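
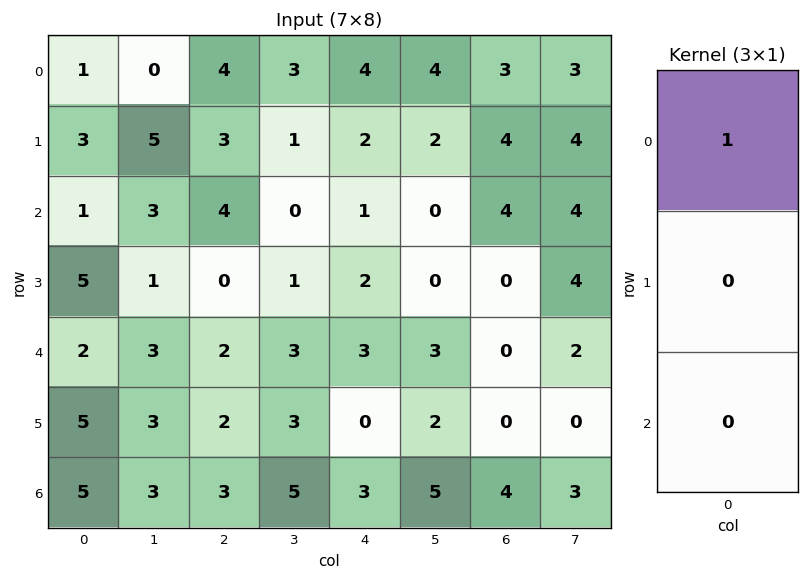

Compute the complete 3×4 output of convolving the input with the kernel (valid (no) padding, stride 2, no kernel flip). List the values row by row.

1 4 4 3
1 4 1 4
2 2 3 0

Output[0,0]: The receptive field on the input at this output position is [1 / 3 / 1]. Elementwise product with the kernel and sum: 1·1.
Output[0,1]: The receptive field on the input at this output position is [4 / 3 / 4]. Elementwise product with the kernel and sum: 4·1.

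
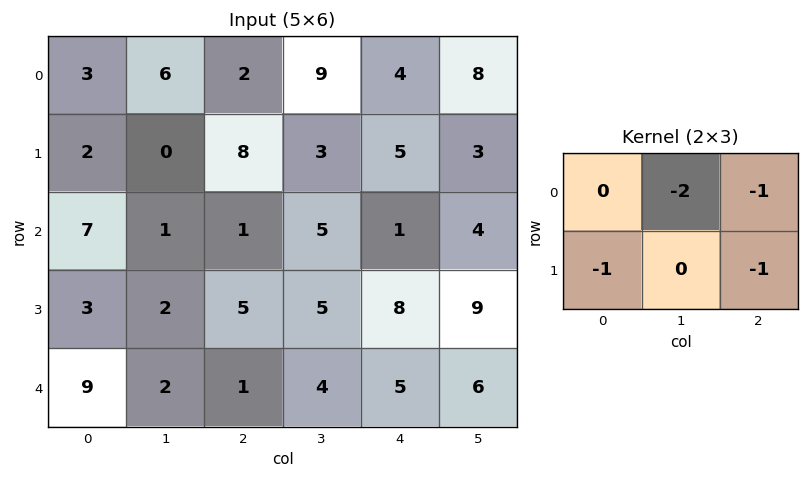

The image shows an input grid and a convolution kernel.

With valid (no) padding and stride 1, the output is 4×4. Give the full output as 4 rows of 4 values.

-24 -16 -35 -22
-16 -25 -13 -22
-11 -14 -24 -20
-19 -21 -24 -35

Output[0,0]: The receptive field on the input at this output position is [3 6 2 / 2 0 8]. Elementwise product with the kernel and sum: 6·-2 + 2·-1 + 2·-1 + 8·-1.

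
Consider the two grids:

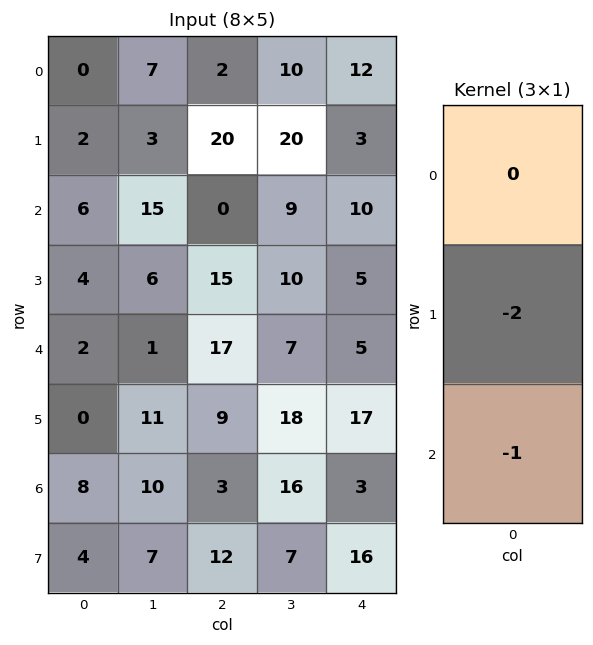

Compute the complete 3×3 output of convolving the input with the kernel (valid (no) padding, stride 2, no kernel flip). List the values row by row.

Output[0,0]: The receptive field on the input at this output position is [0 / 2 / 6]. Elementwise product with the kernel and sum: 2·-2 + 6·-1.
Output[0,1]: The receptive field on the input at this output position is [2 / 20 / 0]. Elementwise product with the kernel and sum: 20·-2 + 0·-1.

-10 -40 -16
-10 -47 -15
-8 -21 -37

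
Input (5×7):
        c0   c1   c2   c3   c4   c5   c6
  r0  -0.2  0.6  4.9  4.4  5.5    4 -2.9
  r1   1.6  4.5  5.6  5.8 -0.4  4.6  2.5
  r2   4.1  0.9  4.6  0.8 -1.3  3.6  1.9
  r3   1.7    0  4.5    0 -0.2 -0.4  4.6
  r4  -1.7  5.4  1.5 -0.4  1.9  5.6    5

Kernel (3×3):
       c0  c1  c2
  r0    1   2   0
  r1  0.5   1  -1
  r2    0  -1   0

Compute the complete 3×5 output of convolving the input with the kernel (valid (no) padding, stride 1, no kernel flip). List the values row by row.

Output[0,0]: The receptive field on the input at this output position is [-0.2 0.6 4.9 / 1.6 4.5 5.6 / 4.1 0.9 4.6]. Elementwise product with the kernel and sum: -0.2·1 + 0.6·2 + 1.6·0.5 + 4.5·1 + 5.6·-1 + 0.9·-1.

-0.2 7.85 21.9 14.6 11.8
8.95 15.45 21.6 0.7 10.25
-3.15 13.1 9.05 -3.5 -4.8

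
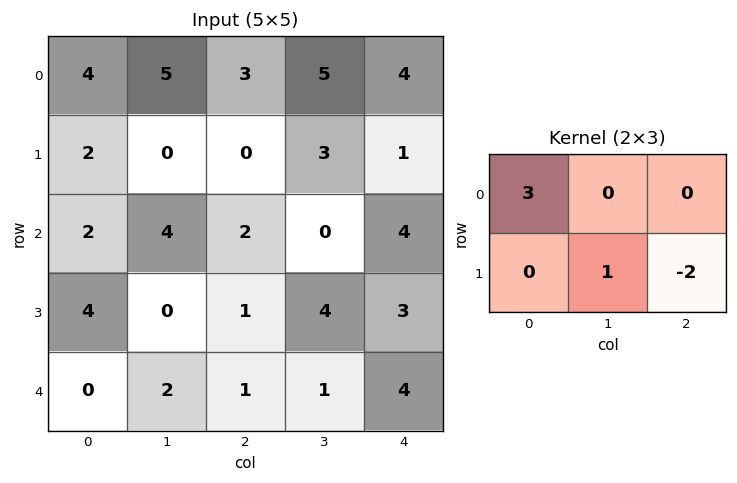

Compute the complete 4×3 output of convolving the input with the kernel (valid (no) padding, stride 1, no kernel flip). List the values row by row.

12 9 10
6 2 -8
4 5 4
12 -1 -4

Output[0,0]: The receptive field on the input at this output position is [4 5 3 / 2 0 0]. Elementwise product with the kernel and sum: 4·3 + 0·1 + 0·-2.
Output[0,1]: The receptive field on the input at this output position is [5 3 5 / 0 0 3]. Elementwise product with the kernel and sum: 5·3 + 0·1 + 3·-2.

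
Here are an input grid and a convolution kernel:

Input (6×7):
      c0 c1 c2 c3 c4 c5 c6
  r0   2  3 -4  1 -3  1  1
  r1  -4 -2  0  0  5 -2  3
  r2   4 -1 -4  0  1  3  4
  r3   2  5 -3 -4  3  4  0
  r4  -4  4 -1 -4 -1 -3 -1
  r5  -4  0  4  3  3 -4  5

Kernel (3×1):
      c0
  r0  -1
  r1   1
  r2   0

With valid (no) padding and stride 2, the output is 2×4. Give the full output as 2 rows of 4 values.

-6 4 8 2
-2 1 2 -4

Output[0,0]: The receptive field on the input at this output position is [2 / -4 / 4]. Elementwise product with the kernel and sum: 2·-1 + -4·1.
Output[0,1]: The receptive field on the input at this output position is [-4 / 0 / -4]. Elementwise product with the kernel and sum: -4·-1 + 0·1.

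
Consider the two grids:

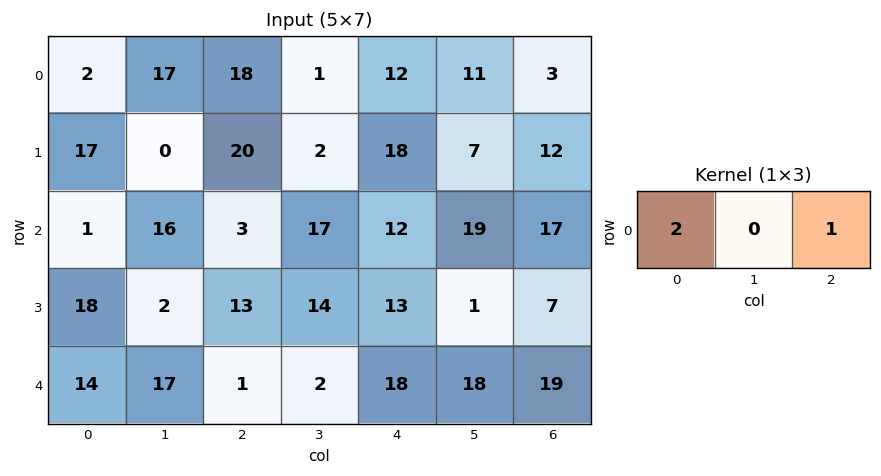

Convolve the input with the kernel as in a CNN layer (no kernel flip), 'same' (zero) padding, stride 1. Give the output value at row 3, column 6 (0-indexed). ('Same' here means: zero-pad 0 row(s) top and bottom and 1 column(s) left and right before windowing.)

The receptive field on the zero-padded input at this output position is [1 7 0]. Elementwise product with the kernel and sum: 1·2 + 0·1.

2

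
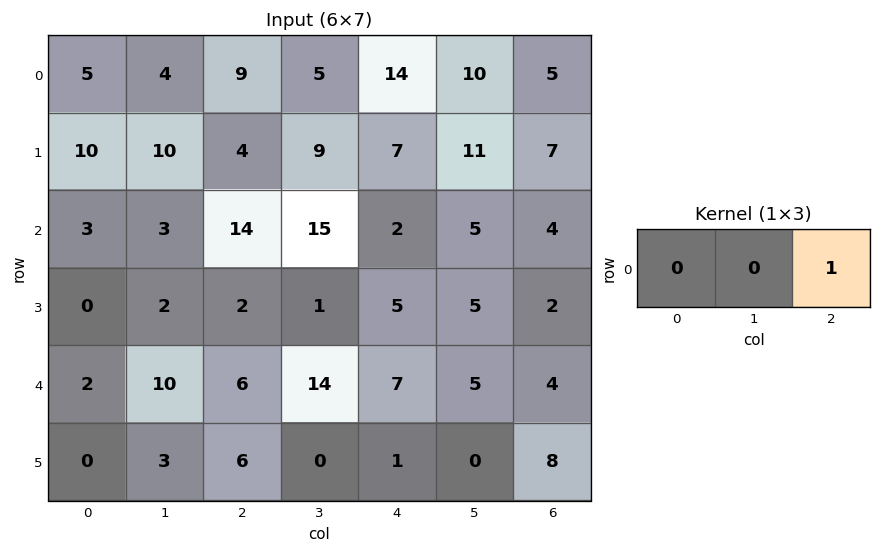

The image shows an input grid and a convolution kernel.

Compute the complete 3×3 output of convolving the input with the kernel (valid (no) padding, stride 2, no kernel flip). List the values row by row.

9 14 5
14 2 4
6 7 4

Output[0,0]: The receptive field on the input at this output position is [5 4 9]. Elementwise product with the kernel and sum: 9·1.
Output[0,1]: The receptive field on the input at this output position is [9 5 14]. Elementwise product with the kernel and sum: 14·1.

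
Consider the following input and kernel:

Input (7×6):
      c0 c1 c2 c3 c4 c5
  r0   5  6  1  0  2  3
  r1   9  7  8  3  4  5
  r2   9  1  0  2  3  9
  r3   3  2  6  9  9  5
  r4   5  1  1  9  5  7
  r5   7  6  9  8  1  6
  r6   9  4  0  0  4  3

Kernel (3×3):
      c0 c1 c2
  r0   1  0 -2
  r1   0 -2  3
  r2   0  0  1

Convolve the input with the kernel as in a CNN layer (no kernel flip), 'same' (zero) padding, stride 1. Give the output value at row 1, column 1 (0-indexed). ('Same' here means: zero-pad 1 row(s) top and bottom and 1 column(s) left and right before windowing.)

13

The receptive field on the zero-padded input at this output position is [5 6 1 / 9 7 8 / 9 1 0]. Elementwise product with the kernel and sum: 5·1 + 1·-2 + 7·-2 + 8·3 + 0·1.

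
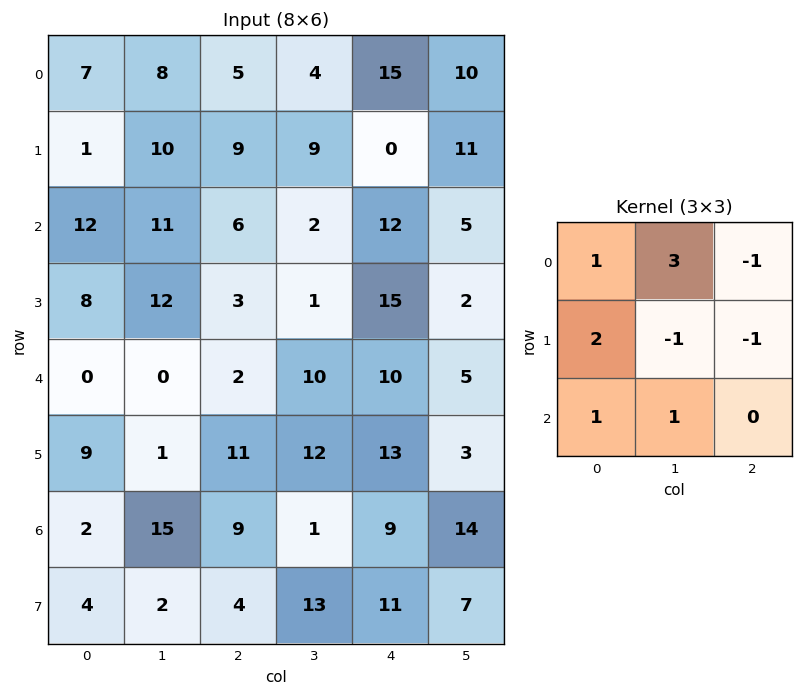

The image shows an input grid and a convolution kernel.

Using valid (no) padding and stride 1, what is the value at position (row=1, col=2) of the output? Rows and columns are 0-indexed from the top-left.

38

The receptive field on the input at this output position is [9 9 0 / 6 2 12 / 3 1 15]. Elementwise product with the kernel and sum: 9·1 + 9·3 + 0·-1 + 6·2 + 2·-1 + 12·-1 + 3·1 + 1·1.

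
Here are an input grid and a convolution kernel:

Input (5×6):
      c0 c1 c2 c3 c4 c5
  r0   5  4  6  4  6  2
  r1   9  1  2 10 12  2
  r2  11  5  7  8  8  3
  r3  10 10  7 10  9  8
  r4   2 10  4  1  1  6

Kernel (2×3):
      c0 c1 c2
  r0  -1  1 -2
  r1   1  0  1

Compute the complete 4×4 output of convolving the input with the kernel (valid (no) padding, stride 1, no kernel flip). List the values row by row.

-2 5 0 10
6 -6 -1 9
-3 6 1 12
-8 -12 -10 -10

Output[0,0]: The receptive field on the input at this output position is [5 4 6 / 9 1 2]. Elementwise product with the kernel and sum: 5·-1 + 4·1 + 6·-2 + 9·1 + 2·1.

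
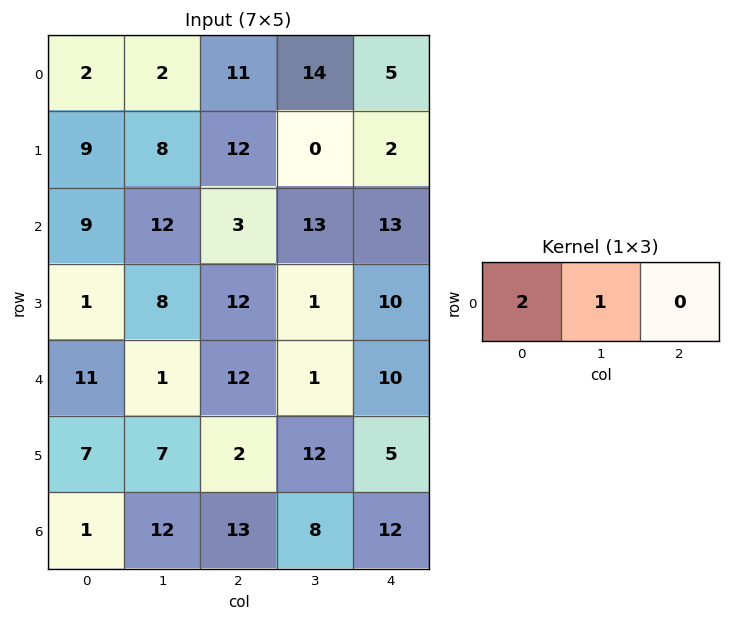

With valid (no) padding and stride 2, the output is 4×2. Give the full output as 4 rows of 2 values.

6 36
30 19
23 25
14 34

Output[0,0]: The receptive field on the input at this output position is [2 2 11]. Elementwise product with the kernel and sum: 2·2 + 2·1.
Output[0,1]: The receptive field on the input at this output position is [11 14 5]. Elementwise product with the kernel and sum: 11·2 + 14·1.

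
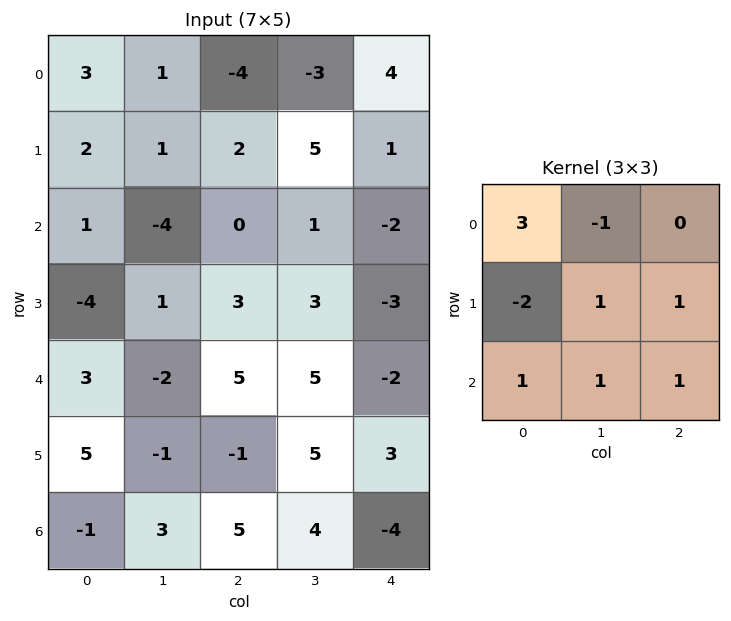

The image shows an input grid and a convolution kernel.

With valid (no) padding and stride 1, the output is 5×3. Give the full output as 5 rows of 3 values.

Output[0,0]: The receptive field on the input at this output position is [3 1 -4 / 2 1 2 / 1 -4 0]. Elementwise product with the kernel and sum: 3·3 + 1·-1 + 2·-2 + 1·1 + 2·1 + 1·1 + -4·1 + 0·1.

4 9 -8
-1 17 3
25 0 1
-13 17 6
6 7 25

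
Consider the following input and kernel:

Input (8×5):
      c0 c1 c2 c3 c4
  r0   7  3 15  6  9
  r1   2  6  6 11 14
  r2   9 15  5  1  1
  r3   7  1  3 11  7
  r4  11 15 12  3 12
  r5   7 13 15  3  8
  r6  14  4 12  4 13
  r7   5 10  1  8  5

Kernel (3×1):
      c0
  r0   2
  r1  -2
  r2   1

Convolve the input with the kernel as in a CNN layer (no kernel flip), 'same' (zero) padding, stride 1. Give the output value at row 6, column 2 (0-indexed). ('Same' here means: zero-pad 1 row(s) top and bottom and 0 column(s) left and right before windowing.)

7

The receptive field on the zero-padded input at this output position is [15 / 12 / 1]. Elementwise product with the kernel and sum: 15·2 + 12·-2 + 1·1.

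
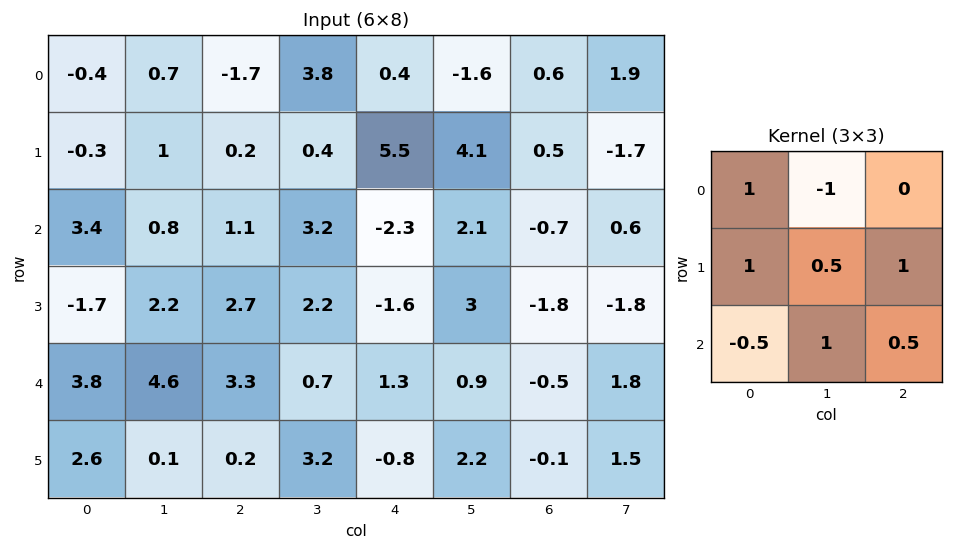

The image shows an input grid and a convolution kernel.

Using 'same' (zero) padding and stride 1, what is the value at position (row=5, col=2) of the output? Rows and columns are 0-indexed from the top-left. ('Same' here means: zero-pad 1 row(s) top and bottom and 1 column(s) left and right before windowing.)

4.7

The receptive field on the zero-padded input at this output position is [4.6 3.3 0.7 / 0.1 0.2 3.2 / 0 0 0]. Elementwise product with the kernel and sum: 4.6·1 + 3.3·-1 + 0.1·1 + 0.2·0.5 + 3.2·1 + 0·-0.5 + 0·1 + 0·0.5.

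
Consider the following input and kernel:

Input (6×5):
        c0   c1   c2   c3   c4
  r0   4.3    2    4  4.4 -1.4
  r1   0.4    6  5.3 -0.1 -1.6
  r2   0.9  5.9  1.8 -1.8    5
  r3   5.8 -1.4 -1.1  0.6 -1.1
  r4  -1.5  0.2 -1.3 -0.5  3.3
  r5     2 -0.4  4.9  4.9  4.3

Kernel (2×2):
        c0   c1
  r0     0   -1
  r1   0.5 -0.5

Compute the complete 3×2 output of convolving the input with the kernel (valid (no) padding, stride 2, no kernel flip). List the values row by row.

Output[0,0]: The receptive field on the input at this output position is [4.3 2 / 0.4 6]. Elementwise product with the kernel and sum: 2·-1 + 0.4·0.5 + 6·-0.5.
Output[0,1]: The receptive field on the input at this output position is [4 4.4 / 5.3 -0.1]. Elementwise product with the kernel and sum: 4.4·-1 + 5.3·0.5 + -0.1·-0.5.

-4.8 -1.7
-2.3 0.95
1 0.5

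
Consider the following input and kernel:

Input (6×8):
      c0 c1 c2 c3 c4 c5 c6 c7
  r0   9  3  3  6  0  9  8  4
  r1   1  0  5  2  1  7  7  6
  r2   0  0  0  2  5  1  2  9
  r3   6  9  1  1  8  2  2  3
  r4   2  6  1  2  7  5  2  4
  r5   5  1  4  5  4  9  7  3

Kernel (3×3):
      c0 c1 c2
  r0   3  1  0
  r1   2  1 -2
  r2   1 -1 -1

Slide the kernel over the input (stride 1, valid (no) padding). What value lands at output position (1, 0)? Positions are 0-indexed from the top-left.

The receptive field on the input at this output position is [1 0 5 / 0 0 0 / 6 9 1]. Elementwise product with the kernel and sum: 1·3 + 0·1 + 0·2 + 0·1 + 0·-2 + 6·1 + 9·-1 + 1·-1.

-1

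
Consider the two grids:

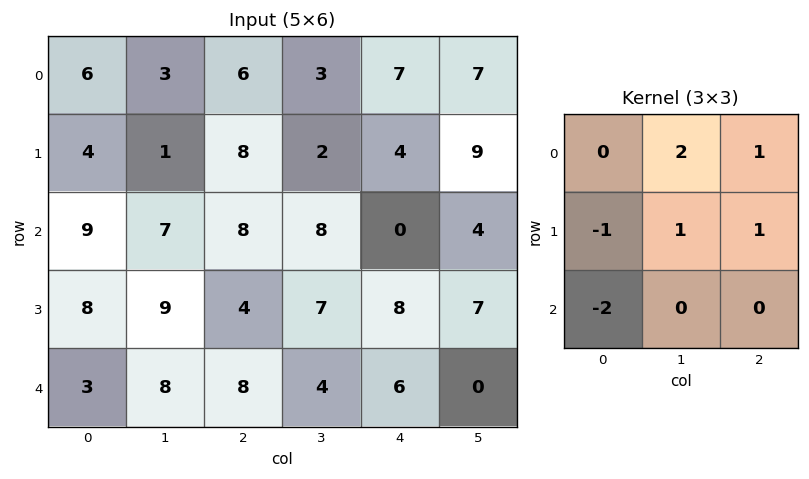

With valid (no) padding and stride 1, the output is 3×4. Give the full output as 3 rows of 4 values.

Output[0,0]: The receptive field on the input at this output position is [6 3 6 / 4 1 8 / 9 7 8]. Elementwise product with the kernel and sum: 3·2 + 6·1 + 4·-1 + 1·1 + 8·1 + 9·-2.

-1 10 -5 16
0 9 0 -1
21 10 11 4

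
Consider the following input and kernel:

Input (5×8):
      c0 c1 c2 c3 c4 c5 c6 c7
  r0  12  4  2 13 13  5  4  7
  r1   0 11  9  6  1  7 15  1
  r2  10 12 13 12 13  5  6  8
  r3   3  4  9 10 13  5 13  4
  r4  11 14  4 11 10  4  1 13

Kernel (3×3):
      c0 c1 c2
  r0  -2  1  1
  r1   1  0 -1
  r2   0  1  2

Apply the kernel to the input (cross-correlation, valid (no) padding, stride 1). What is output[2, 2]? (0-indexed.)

26

The receptive field on the input at this output position is [13 12 13 / 9 10 13 / 4 11 10]. Elementwise product with the kernel and sum: 13·-2 + 12·1 + 13·1 + 9·1 + 13·-1 + 11·1 + 10·2.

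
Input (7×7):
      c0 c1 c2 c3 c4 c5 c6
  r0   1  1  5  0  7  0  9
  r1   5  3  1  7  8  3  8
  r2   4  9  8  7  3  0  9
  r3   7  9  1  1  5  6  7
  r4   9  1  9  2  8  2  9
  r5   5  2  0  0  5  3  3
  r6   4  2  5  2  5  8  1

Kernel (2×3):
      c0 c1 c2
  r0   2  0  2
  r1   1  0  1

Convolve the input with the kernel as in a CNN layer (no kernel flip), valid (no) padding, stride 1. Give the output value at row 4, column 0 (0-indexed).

41

The receptive field on the input at this output position is [9 1 9 / 5 2 0]. Elementwise product with the kernel and sum: 9·2 + 9·2 + 5·1 + 0·1.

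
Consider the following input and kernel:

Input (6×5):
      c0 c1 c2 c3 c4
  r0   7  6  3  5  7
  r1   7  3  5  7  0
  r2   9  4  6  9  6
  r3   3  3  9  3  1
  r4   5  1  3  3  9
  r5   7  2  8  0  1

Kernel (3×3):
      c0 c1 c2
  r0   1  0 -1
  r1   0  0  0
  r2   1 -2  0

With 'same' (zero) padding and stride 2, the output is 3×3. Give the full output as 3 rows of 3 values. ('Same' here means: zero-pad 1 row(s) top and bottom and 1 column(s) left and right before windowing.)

Output[0,0]: The receptive field on the zero-padded input at this output position is [0 0 0 / 0 7 6 / 0 7 3]. Elementwise product with the kernel and sum: 0·1 + 0·-1 + 0·1 + 7·-2.
Output[0,1]: The receptive field on the zero-padded input at this output position is [0 0 0 / 6 3 5 / 3 5 7]. Elementwise product with the kernel and sum: 0·1 + 0·-1 + 3·1 + 5·-2.

-14 -7 7
-9 -19 8
-17 -14 1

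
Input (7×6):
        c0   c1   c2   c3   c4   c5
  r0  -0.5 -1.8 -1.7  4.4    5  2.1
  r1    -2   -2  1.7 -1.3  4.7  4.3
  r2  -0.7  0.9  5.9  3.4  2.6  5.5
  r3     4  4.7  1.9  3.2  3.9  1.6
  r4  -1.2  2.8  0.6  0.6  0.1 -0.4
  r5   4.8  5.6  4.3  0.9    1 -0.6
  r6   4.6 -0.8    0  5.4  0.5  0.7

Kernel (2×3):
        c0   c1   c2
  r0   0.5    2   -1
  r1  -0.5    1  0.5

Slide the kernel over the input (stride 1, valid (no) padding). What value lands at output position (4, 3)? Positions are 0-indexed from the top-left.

1.15

The receptive field on the input at this output position is [0.6 0.1 -0.4 / 0.9 1 -0.6]. Elementwise product with the kernel and sum: 0.6·0.5 + 0.1·2 + -0.4·-1 + 0.9·-0.5 + 1·1 + -0.6·0.5.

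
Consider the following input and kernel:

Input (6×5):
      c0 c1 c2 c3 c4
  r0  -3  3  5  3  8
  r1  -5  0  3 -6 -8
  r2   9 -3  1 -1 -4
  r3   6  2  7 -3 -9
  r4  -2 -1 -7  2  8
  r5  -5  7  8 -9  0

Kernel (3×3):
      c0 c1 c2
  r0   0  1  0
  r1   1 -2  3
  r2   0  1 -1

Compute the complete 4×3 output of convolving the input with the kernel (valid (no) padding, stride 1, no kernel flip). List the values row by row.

Output[0,0]: The receptive field on the input at this output position is [-3 3 5 / -5 0 3 / 9 -3 1]. Elementwise product with the kernel and sum: 3·1 + -5·1 + 0·-2 + 3·3 + -3·1 + 1·-1.

3 -17 -3
13 5 -9
26 -29 -21
-20 43 1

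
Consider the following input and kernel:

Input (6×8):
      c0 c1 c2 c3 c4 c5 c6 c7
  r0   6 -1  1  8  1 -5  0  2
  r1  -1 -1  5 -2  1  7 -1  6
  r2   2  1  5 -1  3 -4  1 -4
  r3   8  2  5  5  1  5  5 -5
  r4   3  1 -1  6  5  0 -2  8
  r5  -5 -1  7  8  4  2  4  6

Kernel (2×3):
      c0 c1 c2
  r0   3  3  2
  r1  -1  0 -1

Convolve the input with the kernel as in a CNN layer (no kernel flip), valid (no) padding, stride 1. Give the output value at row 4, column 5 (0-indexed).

2

The receptive field on the input at this output position is [0 -2 8 / 2 4 6]. Elementwise product with the kernel and sum: 0·3 + -2·3 + 8·2 + 2·-1 + 6·-1.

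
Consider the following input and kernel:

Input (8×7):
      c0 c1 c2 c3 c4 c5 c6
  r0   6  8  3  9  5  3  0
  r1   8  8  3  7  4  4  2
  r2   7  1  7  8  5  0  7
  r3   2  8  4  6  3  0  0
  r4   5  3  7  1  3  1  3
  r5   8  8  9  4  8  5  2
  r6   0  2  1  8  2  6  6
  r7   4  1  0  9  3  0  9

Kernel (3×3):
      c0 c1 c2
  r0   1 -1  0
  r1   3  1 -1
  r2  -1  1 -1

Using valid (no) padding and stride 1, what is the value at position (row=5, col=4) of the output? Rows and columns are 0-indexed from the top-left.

-3

The receptive field on the input at this output position is [8 5 2 / 2 6 6 / 3 0 9]. Elementwise product with the kernel and sum: 8·1 + 5·-1 + 2·3 + 6·1 + 6·-1 + 3·-1 + 0·1 + 9·-1.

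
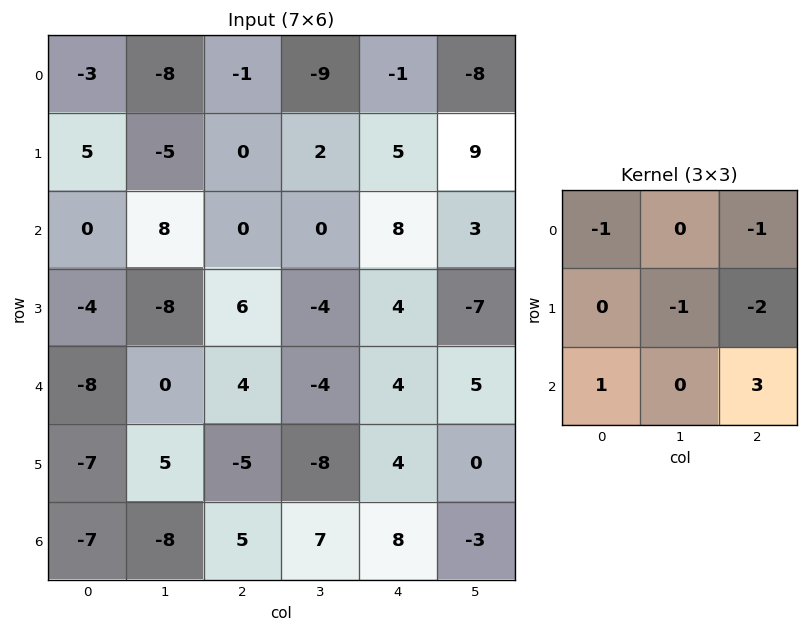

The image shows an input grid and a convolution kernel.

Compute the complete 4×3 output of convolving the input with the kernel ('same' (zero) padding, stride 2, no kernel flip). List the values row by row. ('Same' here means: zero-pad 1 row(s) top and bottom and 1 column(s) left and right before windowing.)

Output[0,0]: The receptive field on the zero-padded input at this output position is [0 0 0 / 0 -3 -8 / 0 5 -5]. Elementwise product with the kernel and sum: 0·-1 + 0·-1 + -3·-1 + -8·-2 + 0·1 + -5·3.

4 20 46
-35 -17 -50
31 -3 -11
18 -16 6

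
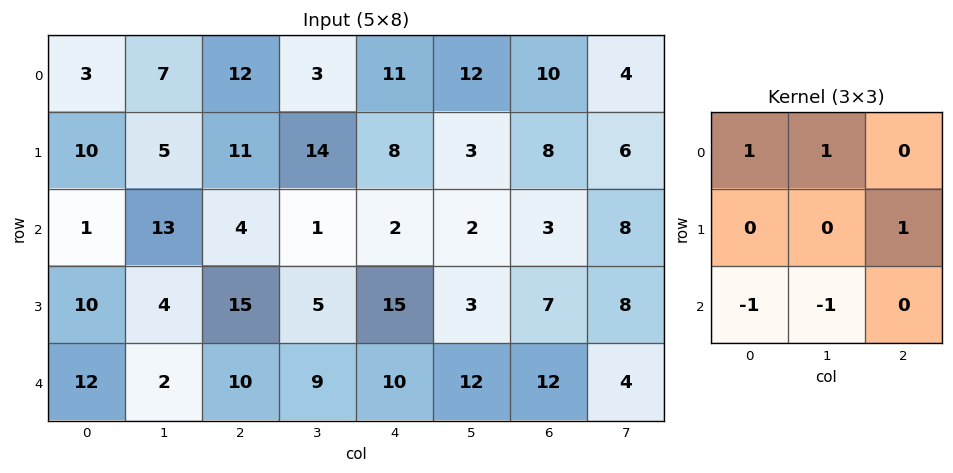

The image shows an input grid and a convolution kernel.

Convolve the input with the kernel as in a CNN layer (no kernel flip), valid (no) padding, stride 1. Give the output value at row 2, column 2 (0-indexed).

1

The receptive field on the input at this output position is [4 1 2 / 15 5 15 / 10 9 10]. Elementwise product with the kernel and sum: 4·1 + 1·1 + 15·1 + 10·-1 + 9·-1.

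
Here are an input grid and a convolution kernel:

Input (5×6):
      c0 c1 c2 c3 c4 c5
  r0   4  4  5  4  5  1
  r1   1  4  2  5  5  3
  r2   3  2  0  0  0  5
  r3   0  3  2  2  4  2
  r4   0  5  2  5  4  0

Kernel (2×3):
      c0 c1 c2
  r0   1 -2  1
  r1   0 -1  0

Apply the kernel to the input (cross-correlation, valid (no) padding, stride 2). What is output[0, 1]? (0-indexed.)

The receptive field on the input at this output position is [5 4 5 / 2 5 5]. Elementwise product with the kernel and sum: 5·1 + 4·-2 + 5·1 + 5·-1.

-3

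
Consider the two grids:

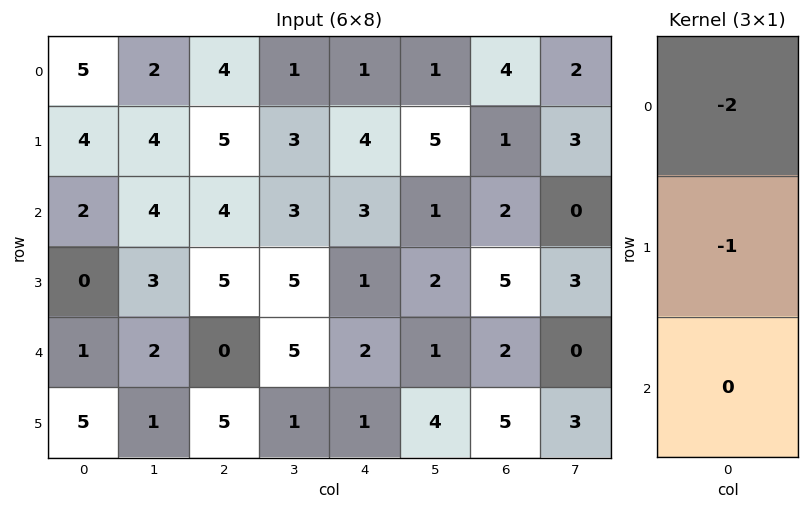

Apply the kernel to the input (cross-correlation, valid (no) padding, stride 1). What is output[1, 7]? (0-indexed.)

-6

The receptive field on the input at this output position is [3 / 0 / 3]. Elementwise product with the kernel and sum: 3·-2 + 0·-1.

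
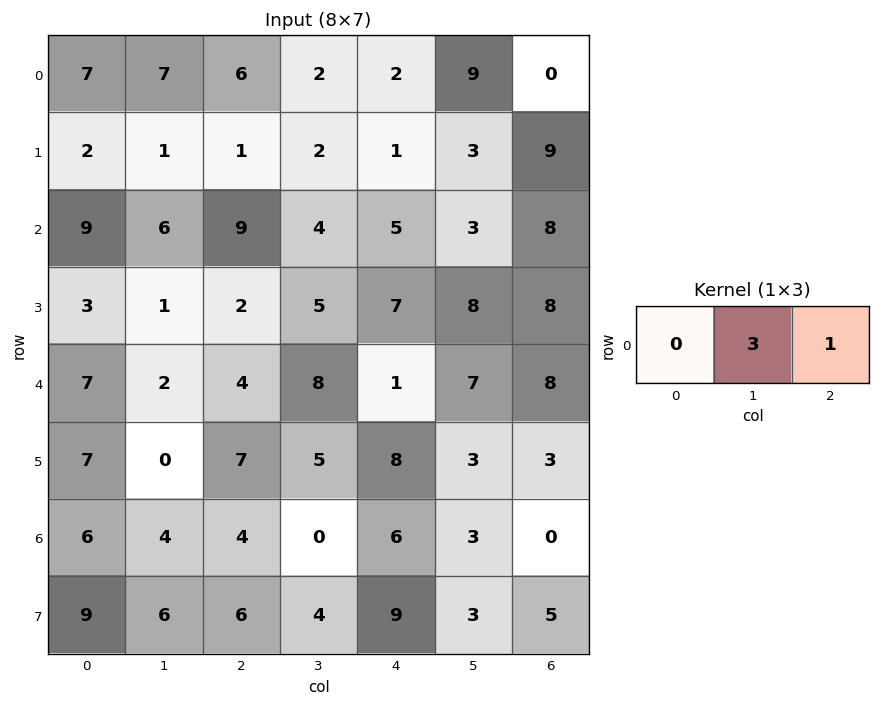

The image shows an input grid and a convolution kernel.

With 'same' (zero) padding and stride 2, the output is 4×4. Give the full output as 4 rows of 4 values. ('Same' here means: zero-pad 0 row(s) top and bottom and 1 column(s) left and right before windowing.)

28 20 15 0
33 31 18 24
23 20 10 24
22 12 21 0

Output[0,0]: The receptive field on the zero-padded input at this output position is [0 7 7]. Elementwise product with the kernel and sum: 7·3 + 7·1.
Output[0,1]: The receptive field on the zero-padded input at this output position is [7 6 2]. Elementwise product with the kernel and sum: 6·3 + 2·1.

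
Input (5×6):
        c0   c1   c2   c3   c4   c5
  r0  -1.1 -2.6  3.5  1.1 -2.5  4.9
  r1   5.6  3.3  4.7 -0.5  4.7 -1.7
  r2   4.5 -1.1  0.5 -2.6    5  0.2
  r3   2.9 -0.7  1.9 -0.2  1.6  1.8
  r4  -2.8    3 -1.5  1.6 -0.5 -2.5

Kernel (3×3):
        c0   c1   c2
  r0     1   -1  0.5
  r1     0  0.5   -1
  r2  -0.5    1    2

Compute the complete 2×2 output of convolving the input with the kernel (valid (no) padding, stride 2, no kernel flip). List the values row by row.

-2.15 3.35
5 5.25

Output[0,0]: The receptive field on the input at this output position is [-1.1 -2.6 3.5 / 5.6 3.3 4.7 / 4.5 -1.1 0.5]. Elementwise product with the kernel and sum: -1.1·1 + -2.6·-1 + 3.5·0.5 + 3.3·0.5 + 4.7·-1 + 4.5·-0.5 + -1.1·1 + 0.5·2.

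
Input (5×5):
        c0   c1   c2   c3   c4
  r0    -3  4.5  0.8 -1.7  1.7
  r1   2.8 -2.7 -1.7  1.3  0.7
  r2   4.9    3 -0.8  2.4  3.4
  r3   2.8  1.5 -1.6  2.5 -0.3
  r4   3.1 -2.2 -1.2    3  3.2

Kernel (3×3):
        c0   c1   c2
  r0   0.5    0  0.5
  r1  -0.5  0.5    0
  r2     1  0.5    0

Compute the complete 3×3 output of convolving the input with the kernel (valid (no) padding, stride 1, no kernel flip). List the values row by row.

2.55 4.5 3.15
3.15 -1.9 0.75
3.4 -1.65 3.65

Output[0,0]: The receptive field on the input at this output position is [-3 4.5 0.8 / 2.8 -2.7 -1.7 / 4.9 3 -0.8]. Elementwise product with the kernel and sum: -3·0.5 + 0.8·0.5 + 2.8·-0.5 + -2.7·0.5 + 4.9·1 + 3·0.5.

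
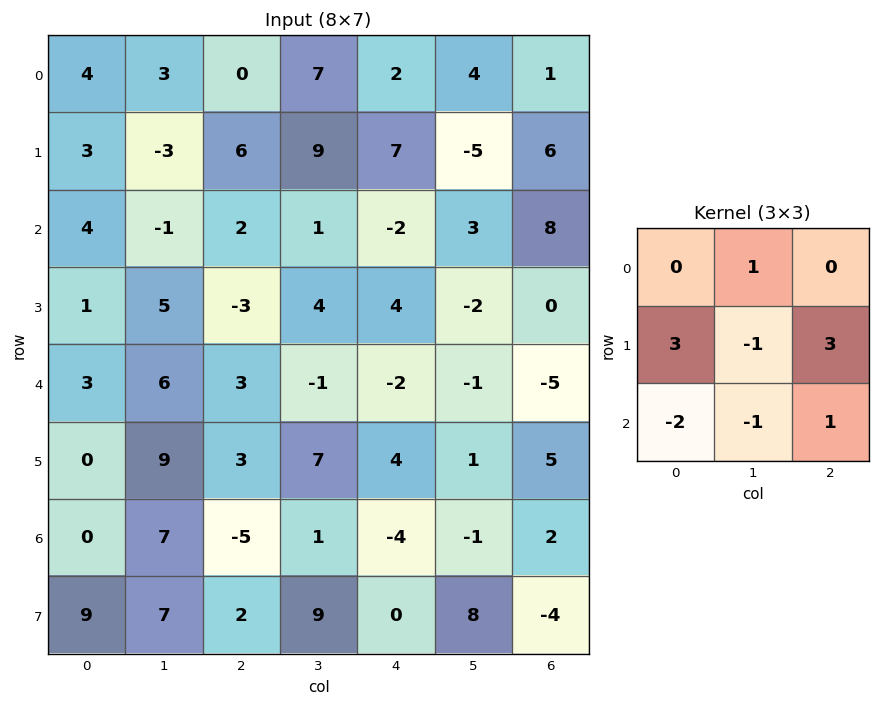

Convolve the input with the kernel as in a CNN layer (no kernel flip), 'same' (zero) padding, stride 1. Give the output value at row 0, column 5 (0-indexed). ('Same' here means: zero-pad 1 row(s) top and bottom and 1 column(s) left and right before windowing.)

2

The receptive field on the zero-padded input at this output position is [0 0 0 / 2 4 1 / 7 -5 6]. Elementwise product with the kernel and sum: 0·1 + 2·3 + 4·-1 + 1·3 + 7·-2 + -5·-1 + 6·1.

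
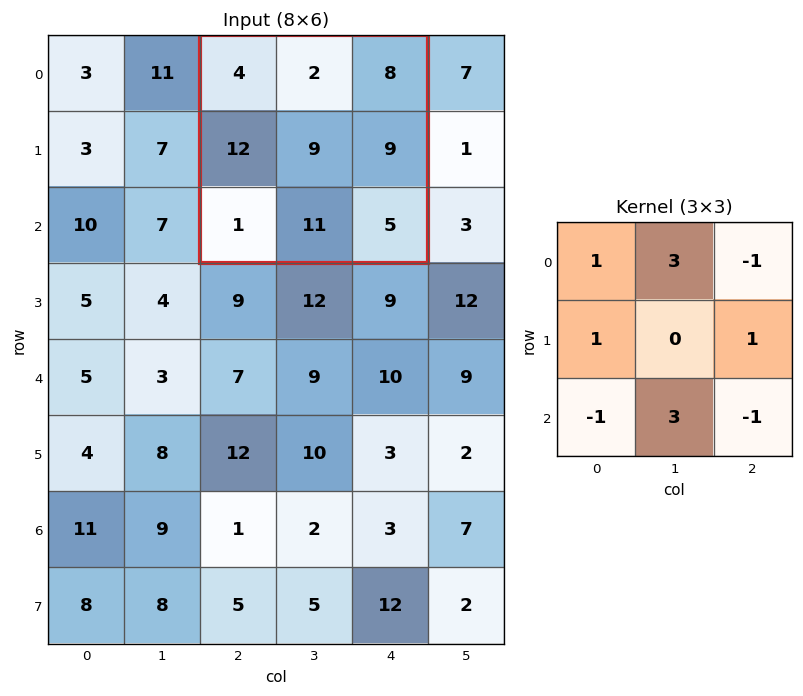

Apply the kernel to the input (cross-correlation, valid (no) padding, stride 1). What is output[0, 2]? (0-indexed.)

The receptive field on the input at this output position is [4 2 8 / 12 9 9 / 1 11 5]. Elementwise product with the kernel and sum: 4·1 + 2·3 + 8·-1 + 12·1 + 9·1 + 1·-1 + 11·3 + 5·-1.

50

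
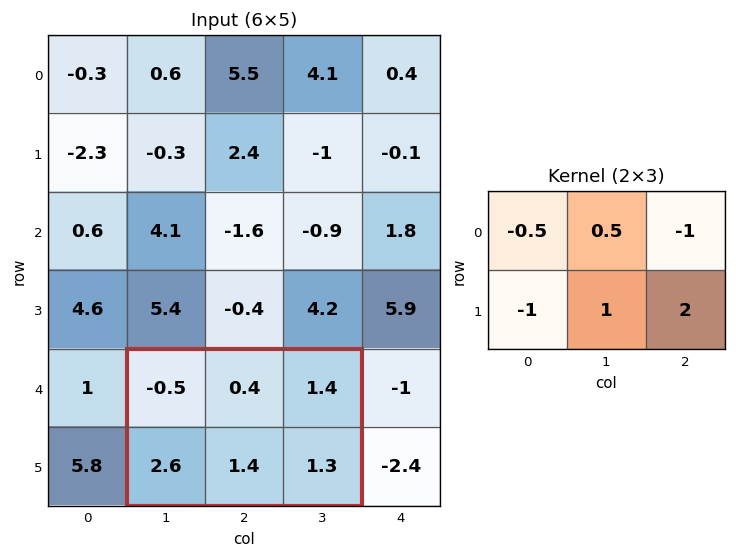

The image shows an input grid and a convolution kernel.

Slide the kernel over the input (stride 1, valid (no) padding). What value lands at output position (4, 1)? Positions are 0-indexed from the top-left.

0.45

The receptive field on the input at this output position is [-0.5 0.4 1.4 / 2.6 1.4 1.3]. Elementwise product with the kernel and sum: -0.5·-0.5 + 0.4·0.5 + 1.4·-1 + 2.6·-1 + 1.4·1 + 1.3·2.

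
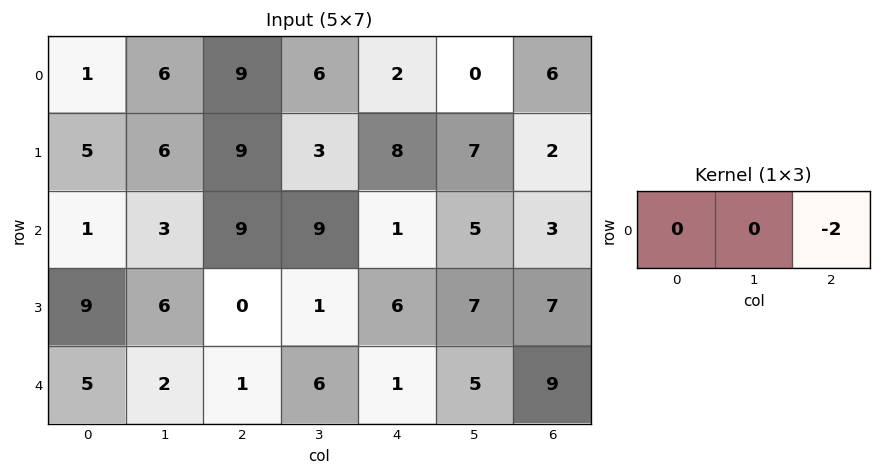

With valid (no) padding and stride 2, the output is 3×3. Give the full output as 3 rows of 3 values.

-18 -4 -12
-18 -2 -6
-2 -2 -18

Output[0,0]: The receptive field on the input at this output position is [1 6 9]. Elementwise product with the kernel and sum: 9·-2.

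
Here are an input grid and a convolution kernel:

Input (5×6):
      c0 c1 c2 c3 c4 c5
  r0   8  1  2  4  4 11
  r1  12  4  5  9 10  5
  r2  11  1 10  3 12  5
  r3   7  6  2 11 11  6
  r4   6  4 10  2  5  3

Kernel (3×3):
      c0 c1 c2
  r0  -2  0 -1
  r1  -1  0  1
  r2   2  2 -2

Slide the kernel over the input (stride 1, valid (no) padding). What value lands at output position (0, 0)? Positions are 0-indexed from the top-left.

-21

The receptive field on the input at this output position is [8 1 2 / 12 4 5 / 11 1 10]. Elementwise product with the kernel and sum: 8·-2 + 2·-1 + 12·-1 + 5·1 + 11·2 + 1·2 + 10·-2.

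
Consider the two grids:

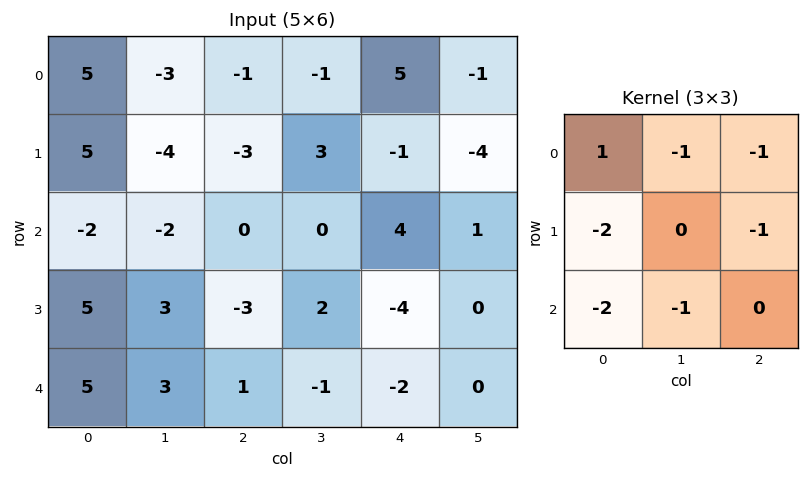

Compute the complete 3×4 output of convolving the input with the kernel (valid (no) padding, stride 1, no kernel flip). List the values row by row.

Output[0,0]: The receptive field on the input at this output position is [5 -3 -1 / 5 -4 -3 / -2 -2 0]. Elementwise product with the kernel and sum: 5·1 + -3·-1 + -1·-1 + 5·-2 + -3·-1 + -2·-2 + -2·-1.

8 8 2 -11
3 -3 -5 7
-20 -17 5 -5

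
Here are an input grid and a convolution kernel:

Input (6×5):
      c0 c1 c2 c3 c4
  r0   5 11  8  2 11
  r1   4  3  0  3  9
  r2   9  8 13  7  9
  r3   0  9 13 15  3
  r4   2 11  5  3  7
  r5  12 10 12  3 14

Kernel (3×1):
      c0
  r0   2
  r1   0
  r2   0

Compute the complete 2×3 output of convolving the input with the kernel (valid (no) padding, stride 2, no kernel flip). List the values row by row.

10 16 22
18 26 18

Output[0,0]: The receptive field on the input at this output position is [5 / 4 / 9]. Elementwise product with the kernel and sum: 5·2.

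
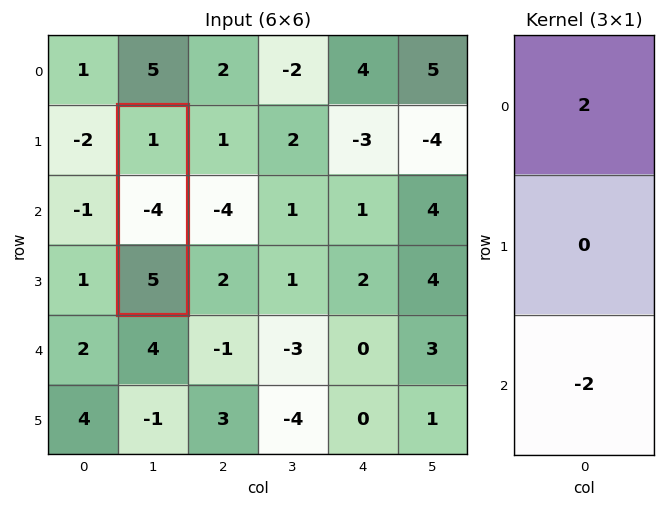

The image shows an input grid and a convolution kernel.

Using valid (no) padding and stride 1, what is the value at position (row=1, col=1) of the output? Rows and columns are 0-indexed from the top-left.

The receptive field on the input at this output position is [1 / -4 / 5]. Elementwise product with the kernel and sum: 1·2 + 5·-2.

-8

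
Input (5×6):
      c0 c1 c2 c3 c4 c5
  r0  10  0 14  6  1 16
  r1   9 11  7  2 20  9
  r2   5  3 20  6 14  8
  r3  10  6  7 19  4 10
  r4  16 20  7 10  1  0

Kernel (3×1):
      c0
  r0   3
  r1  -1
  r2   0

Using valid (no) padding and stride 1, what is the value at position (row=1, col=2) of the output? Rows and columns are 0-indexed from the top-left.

1

The receptive field on the input at this output position is [7 / 20 / 7]. Elementwise product with the kernel and sum: 7·3 + 20·-1.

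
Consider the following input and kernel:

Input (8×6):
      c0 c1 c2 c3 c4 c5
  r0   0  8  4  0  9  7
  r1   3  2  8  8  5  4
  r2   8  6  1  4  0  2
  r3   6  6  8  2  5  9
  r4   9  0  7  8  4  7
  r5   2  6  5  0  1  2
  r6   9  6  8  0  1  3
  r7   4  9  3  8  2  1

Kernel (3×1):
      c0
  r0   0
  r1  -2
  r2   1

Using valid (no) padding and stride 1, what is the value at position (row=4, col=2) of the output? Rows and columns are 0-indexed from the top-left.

The receptive field on the input at this output position is [7 / 5 / 8]. Elementwise product with the kernel and sum: 5·-2 + 8·1.

-2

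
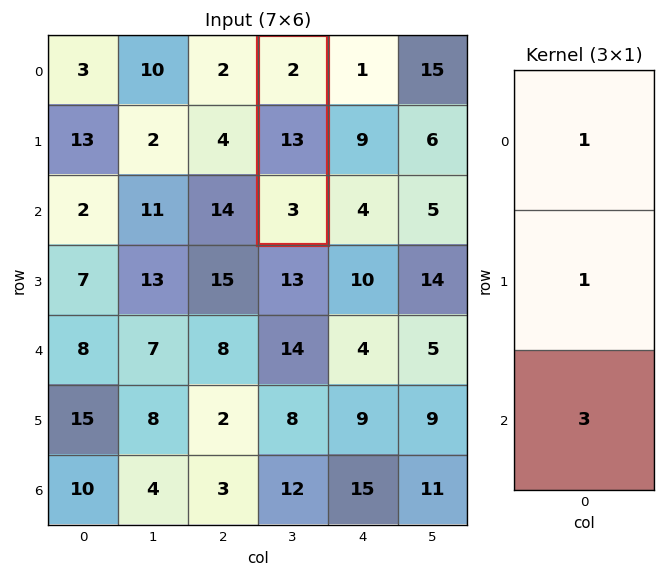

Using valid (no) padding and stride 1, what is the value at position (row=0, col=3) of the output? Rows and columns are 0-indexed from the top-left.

The receptive field on the input at this output position is [2 / 13 / 3]. Elementwise product with the kernel and sum: 2·1 + 13·1 + 3·3.

24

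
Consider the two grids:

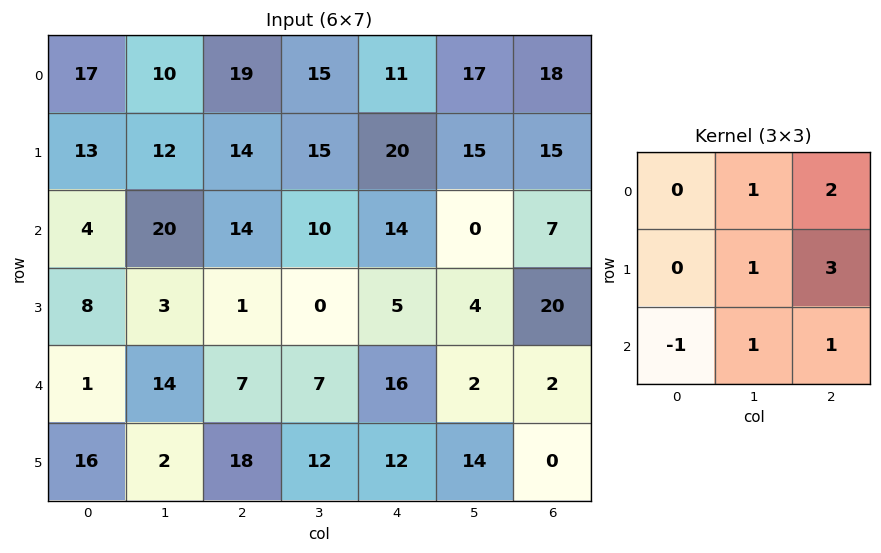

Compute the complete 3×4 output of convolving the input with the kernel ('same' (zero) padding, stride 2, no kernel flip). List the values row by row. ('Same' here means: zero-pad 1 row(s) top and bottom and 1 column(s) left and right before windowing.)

Output[0,0]: The receptive field on the zero-padded input at this output position is [0 0 0 / 0 17 10 / 0 13 12]. Elementwise product with the kernel and sum: 0·1 + 0·2 + 17·1 + 10·3 + 0·-1 + 13·1 + 12·1.
Output[0,1]: The receptive field on the zero-padded input at this output position is [0 0 0 / 10 19 15 / 12 14 15]. Elementwise product with the kernel and sum: 0·1 + 0·2 + 19·1 + 15·3 + 12·-1 + 14·1 + 15·1.

72 81 82 18
112 86 73 38
75 57 49 8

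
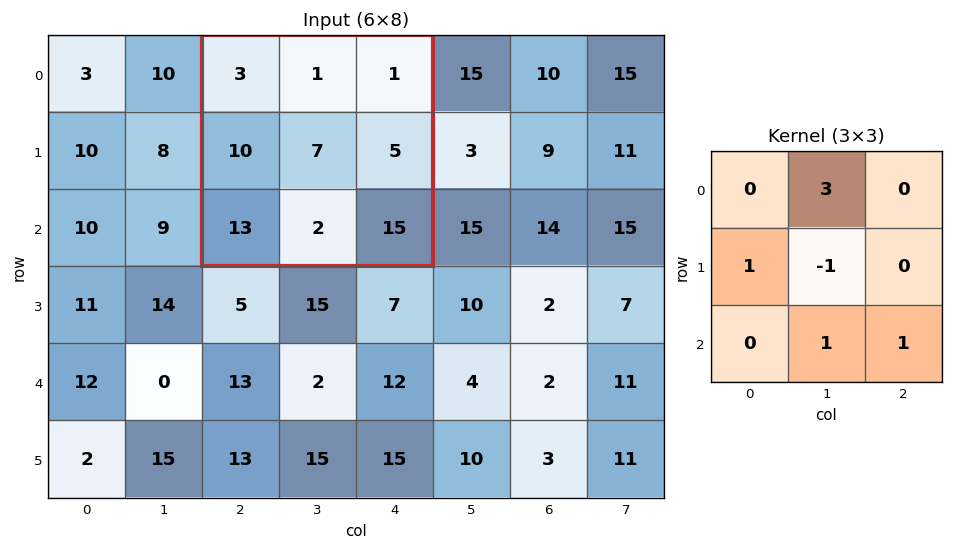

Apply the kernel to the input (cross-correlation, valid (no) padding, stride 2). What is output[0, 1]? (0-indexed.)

The receptive field on the input at this output position is [3 1 1 / 10 7 5 / 13 2 15]. Elementwise product with the kernel and sum: 1·3 + 10·1 + 7·-1 + 2·1 + 15·1.

23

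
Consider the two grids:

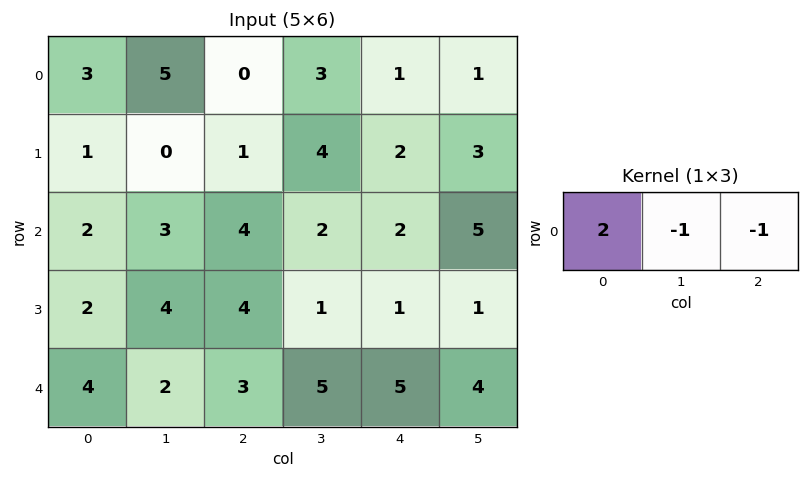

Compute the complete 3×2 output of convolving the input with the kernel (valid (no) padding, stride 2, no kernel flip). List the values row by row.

Output[0,0]: The receptive field on the input at this output position is [3 5 0]. Elementwise product with the kernel and sum: 3·2 + 5·-1 + 0·-1.
Output[0,1]: The receptive field on the input at this output position is [0 3 1]. Elementwise product with the kernel and sum: 0·2 + 3·-1 + 1·-1.

1 -4
-3 4
3 -4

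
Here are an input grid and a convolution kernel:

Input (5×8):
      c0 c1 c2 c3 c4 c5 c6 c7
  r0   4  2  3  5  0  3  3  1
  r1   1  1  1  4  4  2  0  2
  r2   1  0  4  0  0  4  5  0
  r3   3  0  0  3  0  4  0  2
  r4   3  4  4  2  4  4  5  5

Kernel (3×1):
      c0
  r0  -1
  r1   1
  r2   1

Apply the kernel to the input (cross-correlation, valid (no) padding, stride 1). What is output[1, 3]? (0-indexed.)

-1

The receptive field on the input at this output position is [4 / 0 / 3]. Elementwise product with the kernel and sum: 4·-1 + 0·1 + 3·1.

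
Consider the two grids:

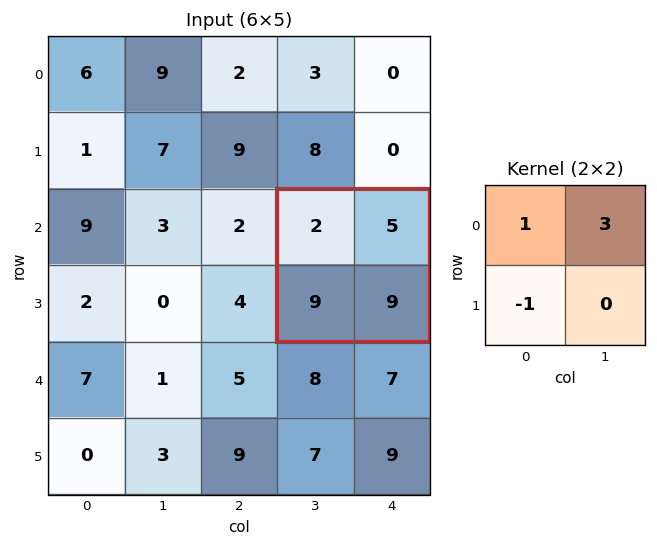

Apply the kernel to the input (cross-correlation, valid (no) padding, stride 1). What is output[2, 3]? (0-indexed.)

The receptive field on the input at this output position is [2 5 / 9 9]. Elementwise product with the kernel and sum: 2·1 + 5·3 + 9·-1.

8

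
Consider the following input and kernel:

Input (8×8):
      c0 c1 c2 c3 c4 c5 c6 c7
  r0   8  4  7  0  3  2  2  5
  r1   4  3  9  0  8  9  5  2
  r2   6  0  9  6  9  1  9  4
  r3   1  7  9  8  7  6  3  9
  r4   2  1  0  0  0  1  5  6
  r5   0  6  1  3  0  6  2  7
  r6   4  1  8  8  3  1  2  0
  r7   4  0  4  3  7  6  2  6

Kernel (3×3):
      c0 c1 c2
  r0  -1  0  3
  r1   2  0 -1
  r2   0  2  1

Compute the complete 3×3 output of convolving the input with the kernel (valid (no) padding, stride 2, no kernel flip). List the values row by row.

Output[0,0]: The receptive field on the input at this output position is [8 4 7 / 4 3 9 / 6 0 9]. Elementwise product with the kernel and sum: 8·-1 + 7·3 + 4·2 + 9·-1 + 0·2 + 9·1.

21 33 25
16 29 36
7 21 17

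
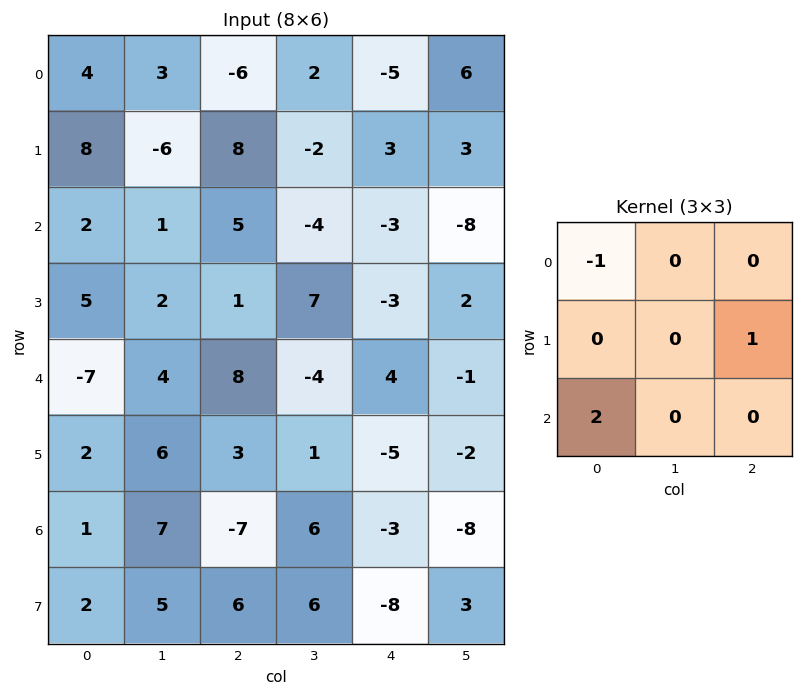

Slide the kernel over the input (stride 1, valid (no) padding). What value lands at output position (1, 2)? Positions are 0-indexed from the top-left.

-9

The receptive field on the input at this output position is [8 -2 3 / 5 -4 -3 / 1 7 -3]. Elementwise product with the kernel and sum: 8·-1 + -3·1 + 1·2.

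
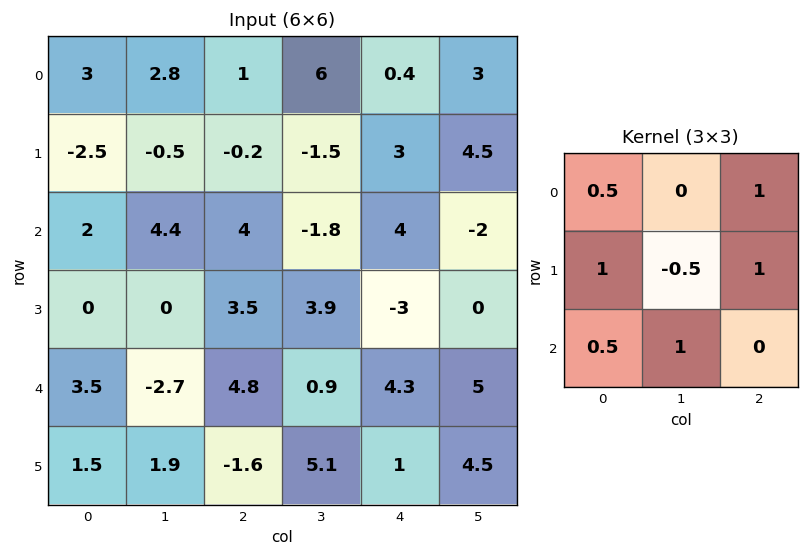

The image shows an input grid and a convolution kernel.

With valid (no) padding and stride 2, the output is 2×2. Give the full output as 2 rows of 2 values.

Output[0,0]: The receptive field on the input at this output position is [3 2.8 1 / -2.5 -0.5 -0.2 / 2 4.4 4]. Elementwise product with the kernel and sum: 3·0.5 + 1·1 + -2.5·1 + -0.5·-0.5 + -0.2·1 + 2·0.5 + 4.4·1.

5.45 4.65
7.55 7.85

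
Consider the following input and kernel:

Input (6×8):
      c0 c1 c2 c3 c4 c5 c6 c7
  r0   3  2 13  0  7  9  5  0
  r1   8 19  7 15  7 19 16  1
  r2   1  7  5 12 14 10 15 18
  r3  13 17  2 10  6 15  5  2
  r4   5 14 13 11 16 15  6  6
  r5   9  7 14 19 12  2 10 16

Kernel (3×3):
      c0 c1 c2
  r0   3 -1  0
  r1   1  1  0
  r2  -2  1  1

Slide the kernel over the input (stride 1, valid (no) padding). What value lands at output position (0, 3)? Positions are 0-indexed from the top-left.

The receptive field on the input at this output position is [0 7 9 / 15 7 19 / 12 14 10]. Elementwise product with the kernel and sum: 0·3 + 7·-1 + 15·1 + 7·1 + 12·-2 + 14·1 + 10·1.

15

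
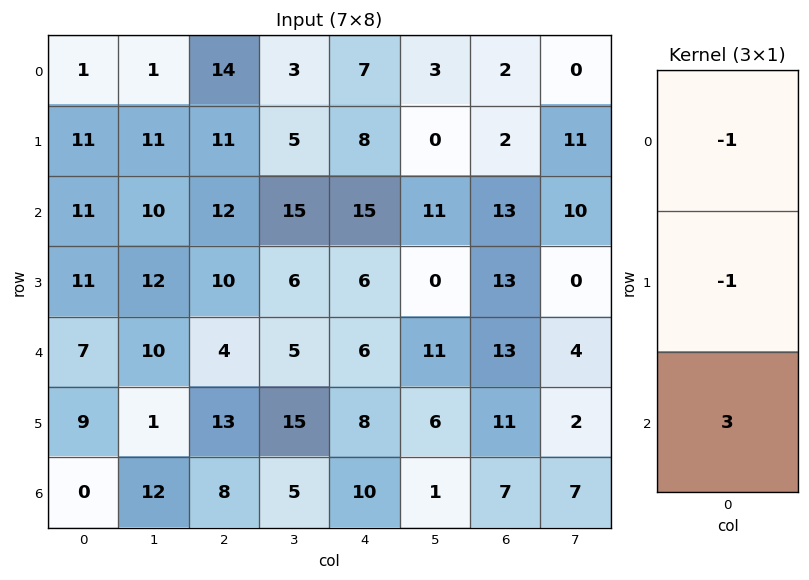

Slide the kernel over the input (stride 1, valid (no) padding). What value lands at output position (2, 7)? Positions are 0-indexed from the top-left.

2

The receptive field on the input at this output position is [10 / 0 / 4]. Elementwise product with the kernel and sum: 10·-1 + 0·-1 + 4·3.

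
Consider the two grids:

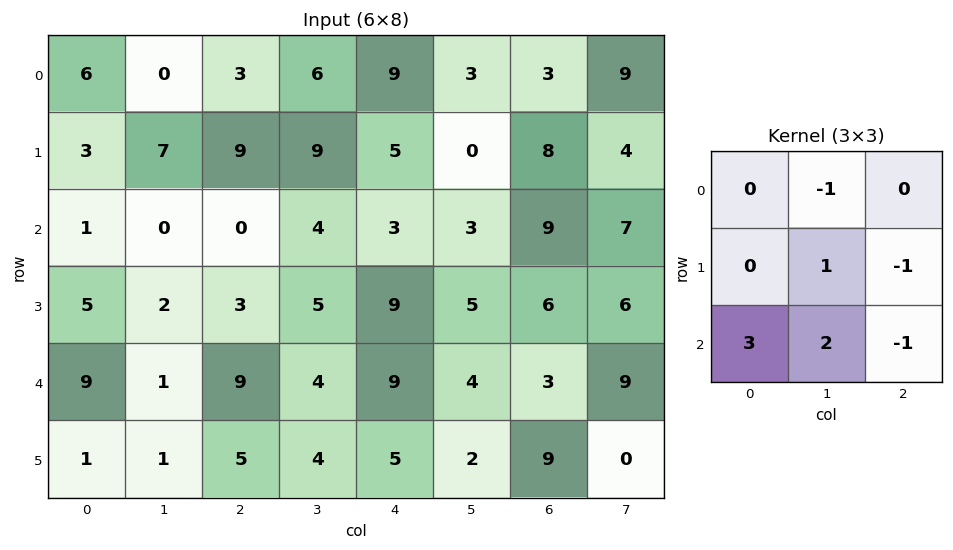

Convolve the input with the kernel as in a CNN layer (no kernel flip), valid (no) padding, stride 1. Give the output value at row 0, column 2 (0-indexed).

3

The receptive field on the input at this output position is [3 6 9 / 9 9 5 / 0 4 3]. Elementwise product with the kernel and sum: 6·-1 + 9·1 + 5·-1 + 0·3 + 4·2 + 3·-1.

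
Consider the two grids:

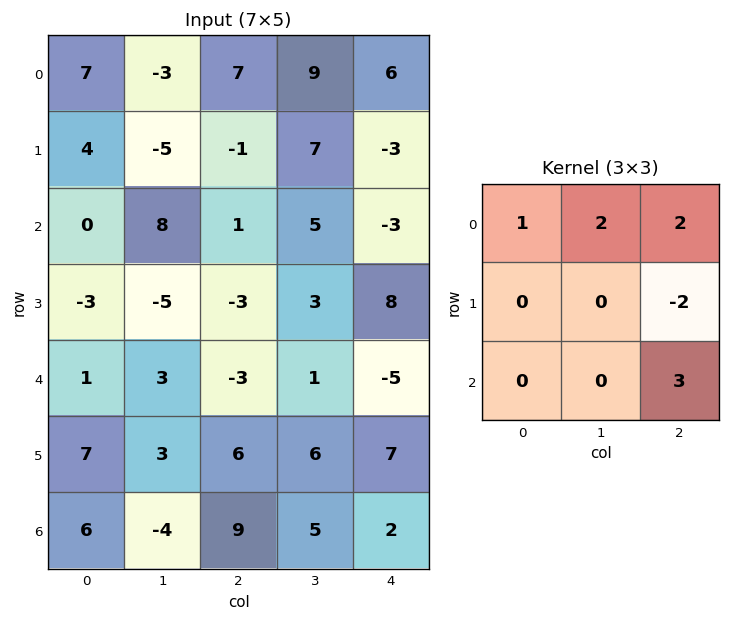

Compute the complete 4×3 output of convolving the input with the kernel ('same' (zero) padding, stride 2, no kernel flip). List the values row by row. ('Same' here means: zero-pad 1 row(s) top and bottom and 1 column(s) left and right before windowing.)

Output[0,0]: The receptive field on the zero-padded input at this output position is [0 0 0 / 0 7 -3 / 0 4 -5]. Elementwise product with the kernel and sum: 0·1 + 0·2 + 0·2 + -3·-2 + -5·3.
Output[0,1]: The receptive field on the zero-padded input at this output position is [0 0 0 / -3 7 9 / -5 -1 7]. Elementwise product with the kernel and sum: 0·1 + 0·2 + 0·2 + 9·-2 + 7·3.

-9 3 0
-33 6 1
-13 11 19
28 17 20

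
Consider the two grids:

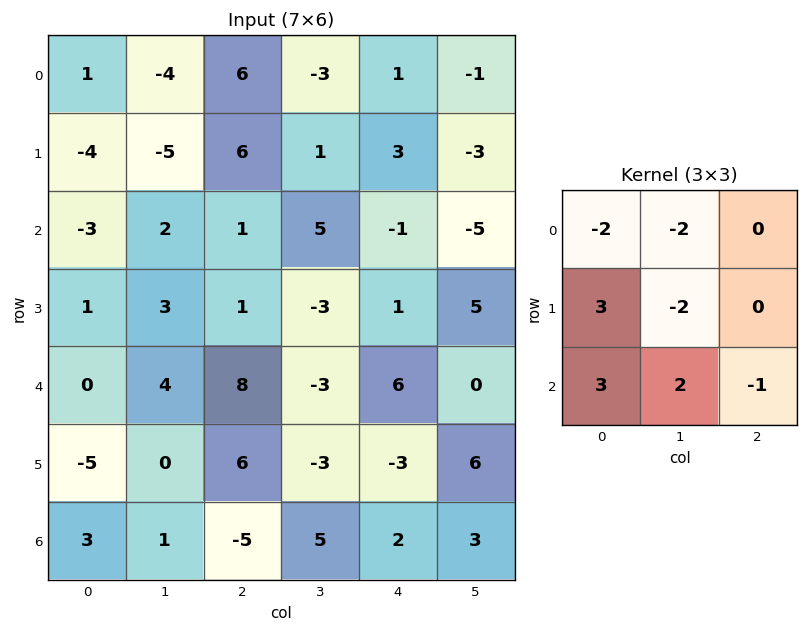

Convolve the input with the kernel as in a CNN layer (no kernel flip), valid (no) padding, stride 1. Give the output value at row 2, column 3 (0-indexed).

-16

The receptive field on the input at this output position is [5 -1 -5 / -3 1 5 / -3 6 0]. Elementwise product with the kernel and sum: 5·-2 + -1·-2 + -3·3 + 1·-2 + -3·3 + 6·2 + 0·-1.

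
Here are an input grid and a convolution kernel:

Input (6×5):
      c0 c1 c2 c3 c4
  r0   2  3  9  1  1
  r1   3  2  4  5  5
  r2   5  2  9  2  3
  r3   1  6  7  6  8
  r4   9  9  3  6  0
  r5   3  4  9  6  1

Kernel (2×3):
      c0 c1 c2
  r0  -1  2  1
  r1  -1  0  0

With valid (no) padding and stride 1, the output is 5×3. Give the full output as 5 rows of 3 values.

Output[0,0]: The receptive field on the input at this output position is [2 3 9 / 3 2 4]. Elementwise product with the kernel and sum: 2·-1 + 3·2 + 9·1 + 3·-1.
Output[0,1]: The receptive field on the input at this output position is [3 9 1 / 2 4 5]. Elementwise product with the kernel and sum: 3·-1 + 9·2 + 1·1 + 2·-1.

10 14 -10
0 9 2
7 12 -9
9 5 10
9 -1 0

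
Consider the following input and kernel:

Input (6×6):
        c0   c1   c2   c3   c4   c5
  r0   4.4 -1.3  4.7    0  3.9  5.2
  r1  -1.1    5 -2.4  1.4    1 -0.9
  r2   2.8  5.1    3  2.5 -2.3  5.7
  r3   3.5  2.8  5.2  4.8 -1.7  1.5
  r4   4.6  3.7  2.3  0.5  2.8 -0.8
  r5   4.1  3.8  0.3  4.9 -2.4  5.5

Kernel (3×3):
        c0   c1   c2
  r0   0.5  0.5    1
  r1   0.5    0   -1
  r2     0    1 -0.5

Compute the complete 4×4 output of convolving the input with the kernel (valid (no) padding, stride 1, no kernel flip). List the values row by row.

11.7 4.55 7.7 3.6
-1.85 5.55 9.95 -6.6
6.05 5.2 3.85 9.9
12 8 7.75 -1.05

Output[0,0]: The receptive field on the input at this output position is [4.4 -1.3 4.7 / -1.1 5 -2.4 / 2.8 5.1 3]. Elementwise product with the kernel and sum: 4.4·0.5 + -1.3·0.5 + 4.7·1 + -1.1·0.5 + -2.4·-1 + 5.1·1 + 3·-0.5.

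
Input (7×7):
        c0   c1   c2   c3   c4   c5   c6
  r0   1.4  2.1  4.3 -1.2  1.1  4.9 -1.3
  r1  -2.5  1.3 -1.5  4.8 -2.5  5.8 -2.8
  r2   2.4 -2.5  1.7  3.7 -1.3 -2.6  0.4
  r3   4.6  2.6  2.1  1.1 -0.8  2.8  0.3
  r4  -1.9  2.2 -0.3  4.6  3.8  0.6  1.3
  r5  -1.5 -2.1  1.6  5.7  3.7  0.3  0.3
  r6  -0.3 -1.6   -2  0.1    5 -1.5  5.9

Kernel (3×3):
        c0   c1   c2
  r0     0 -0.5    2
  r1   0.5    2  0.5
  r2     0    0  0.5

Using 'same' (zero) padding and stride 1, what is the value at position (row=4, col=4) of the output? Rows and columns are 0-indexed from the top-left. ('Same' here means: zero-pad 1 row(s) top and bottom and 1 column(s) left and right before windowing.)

16.35

The receptive field on the zero-padded input at this output position is [1.1 -0.8 2.8 / 4.6 3.8 0.6 / 5.7 3.7 0.3]. Elementwise product with the kernel and sum: -0.8·-0.5 + 2.8·2 + 4.6·0.5 + 3.8·2 + 0.6·0.5 + 0.3·0.5.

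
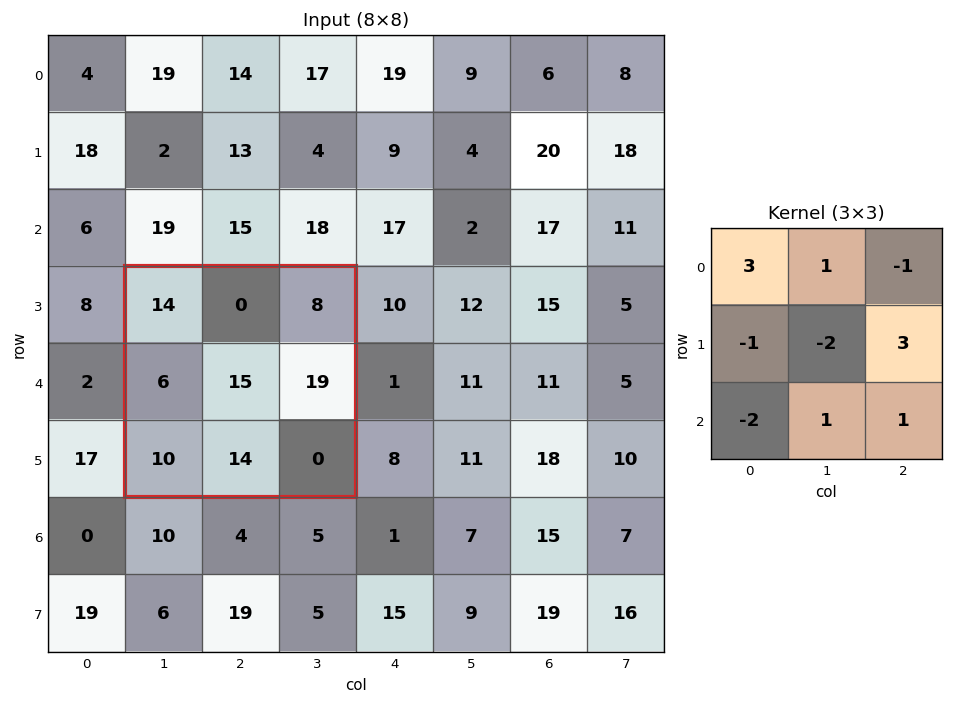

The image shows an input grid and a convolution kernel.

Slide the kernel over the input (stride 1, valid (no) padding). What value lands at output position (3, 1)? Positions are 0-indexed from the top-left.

49

The receptive field on the input at this output position is [14 0 8 / 6 15 19 / 10 14 0]. Elementwise product with the kernel and sum: 14·3 + 0·1 + 8·-1 + 6·-1 + 15·-2 + 19·3 + 10·-2 + 14·1 + 0·1.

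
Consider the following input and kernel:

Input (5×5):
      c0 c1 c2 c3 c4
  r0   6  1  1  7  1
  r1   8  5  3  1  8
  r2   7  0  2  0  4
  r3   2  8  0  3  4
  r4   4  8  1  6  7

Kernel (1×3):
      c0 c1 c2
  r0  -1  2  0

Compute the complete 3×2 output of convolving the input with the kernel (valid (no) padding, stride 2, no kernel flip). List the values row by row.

Output[0,0]: The receptive field on the input at this output position is [6 1 1]. Elementwise product with the kernel and sum: 6·-1 + 1·2.
Output[0,1]: The receptive field on the input at this output position is [1 7 1]. Elementwise product with the kernel and sum: 1·-1 + 7·2.

-4 13
-7 -2
12 11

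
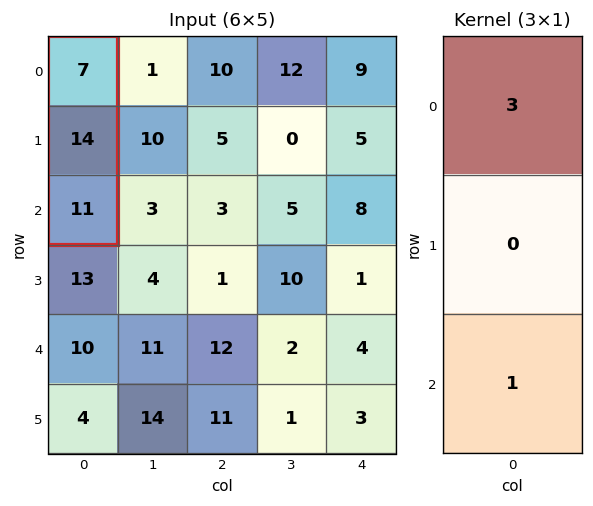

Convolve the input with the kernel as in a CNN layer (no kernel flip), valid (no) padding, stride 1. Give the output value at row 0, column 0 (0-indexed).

32

The receptive field on the input at this output position is [7 / 14 / 11]. Elementwise product with the kernel and sum: 7·3 + 11·1.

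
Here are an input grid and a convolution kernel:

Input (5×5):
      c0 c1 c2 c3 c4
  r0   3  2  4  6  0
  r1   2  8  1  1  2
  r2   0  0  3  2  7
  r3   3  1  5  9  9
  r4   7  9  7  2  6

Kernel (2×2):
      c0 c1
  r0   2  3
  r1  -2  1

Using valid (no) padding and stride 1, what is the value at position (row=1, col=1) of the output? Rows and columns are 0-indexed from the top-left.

The receptive field on the input at this output position is [8 1 / 0 3]. Elementwise product with the kernel and sum: 8·2 + 1·3 + 0·-2 + 3·1.

22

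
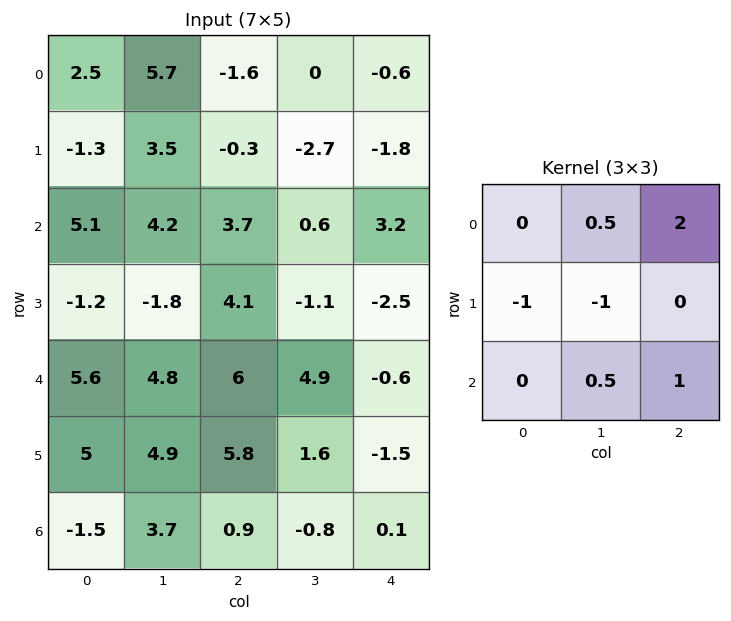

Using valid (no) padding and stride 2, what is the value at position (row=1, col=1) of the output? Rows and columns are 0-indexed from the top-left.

The receptive field on the input at this output position is [3.7 0.6 3.2 / 4.1 -1.1 -2.5 / 6 4.9 -0.6]. Elementwise product with the kernel and sum: 0.6·0.5 + 3.2·2 + 4.1·-1 + -1.1·-1 + 4.9·0.5 + -0.6·1.

5.55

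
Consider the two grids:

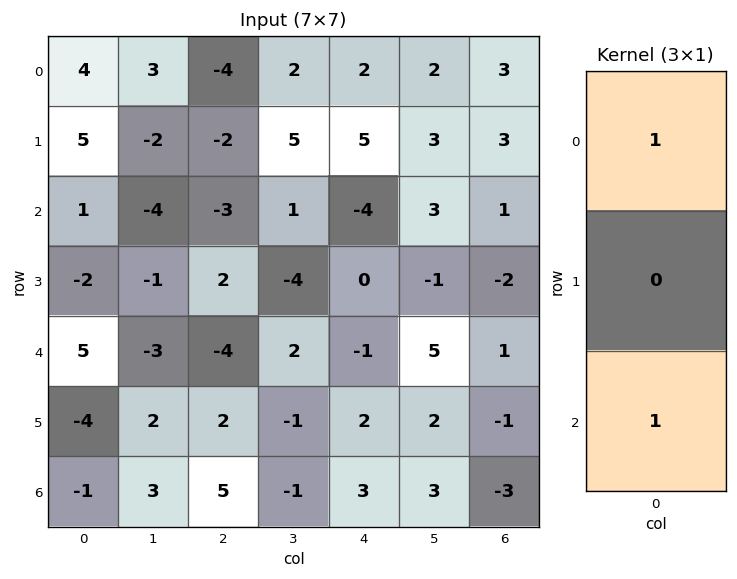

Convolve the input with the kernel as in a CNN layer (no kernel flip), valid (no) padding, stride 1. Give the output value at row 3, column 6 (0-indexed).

The receptive field on the input at this output position is [-2 / 1 / -1]. Elementwise product with the kernel and sum: -2·1 + -1·1.

-3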